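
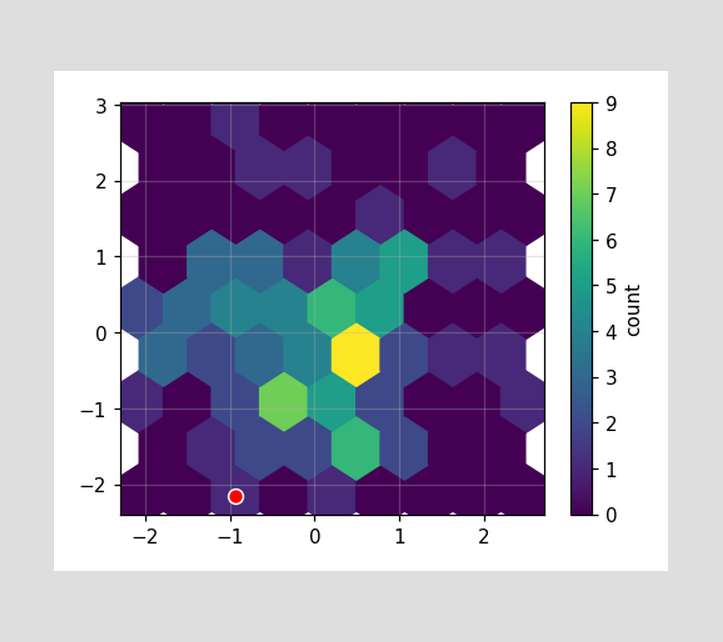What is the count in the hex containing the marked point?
The marked hex reads 1 on the colorbar.

1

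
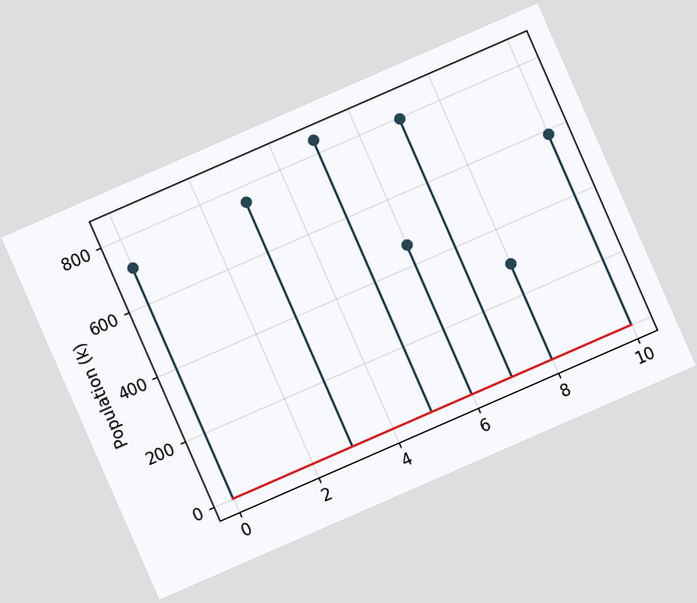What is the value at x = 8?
The chart is tilted about 24° counter-clockwise. The stem at x=8 reaches 294k.

294k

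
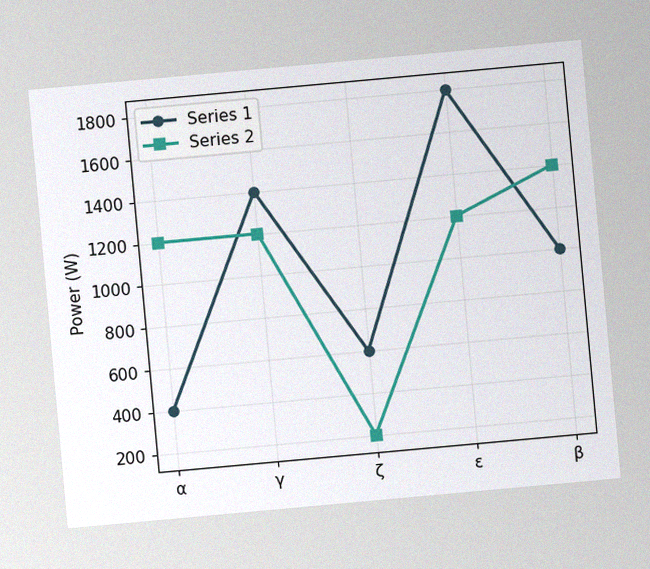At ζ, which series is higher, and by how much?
Series 1, by 400W

The chart is tilted about 5° counter-clockwise, with some photo noise. At ζ, Series 1 sits above the other line by 400W.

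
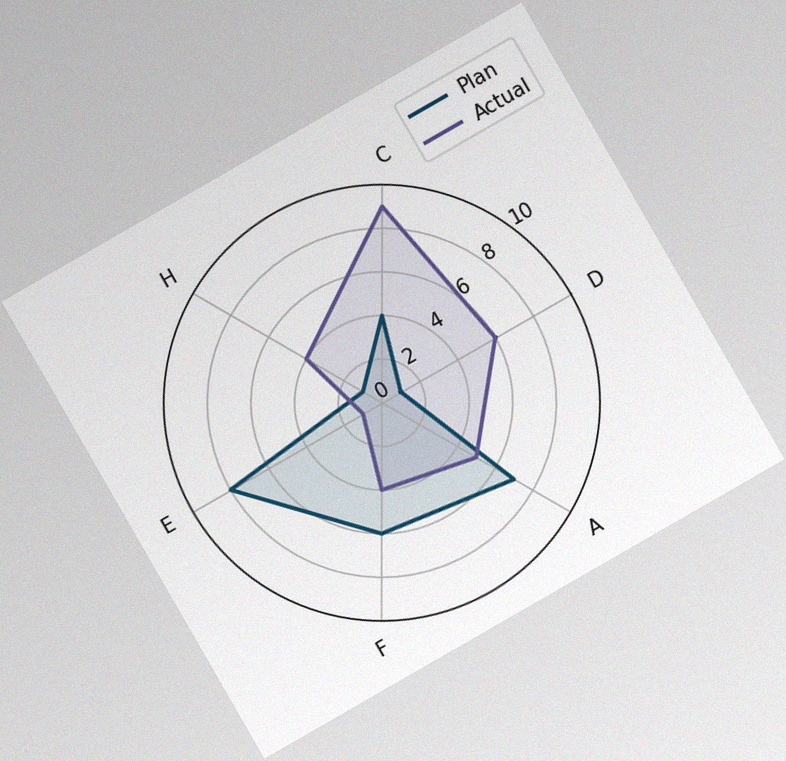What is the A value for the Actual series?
The chart is tilted about 30° counter-clockwise, with some photo noise. On the A axis, Actual reaches 5.

5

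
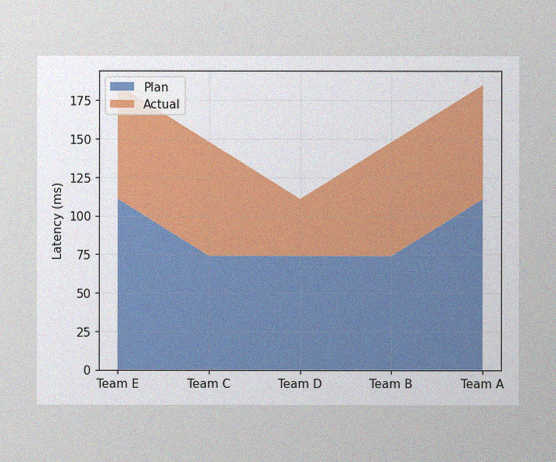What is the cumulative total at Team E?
185ms

The image has some photo noise and uneven lighting. The stacked total at Team E reaches 185ms.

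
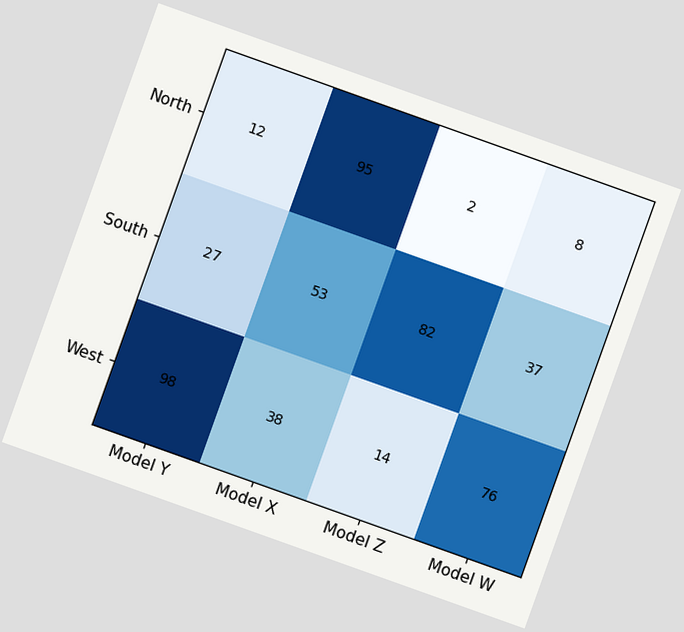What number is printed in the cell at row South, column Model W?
The chart is tilted about 20° clockwise. The (South, Model W) cell reads 37.

37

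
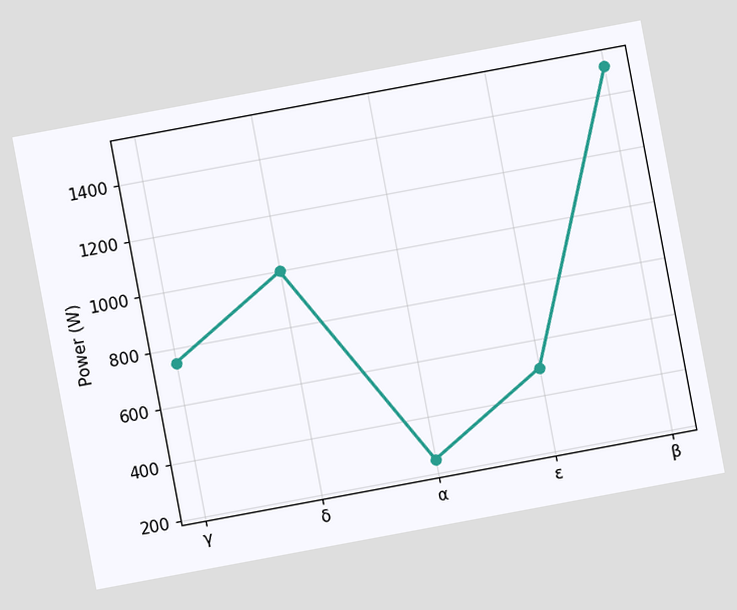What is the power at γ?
750W

The chart is tilted about 11° counter-clockwise. At γ, the line is at 750W.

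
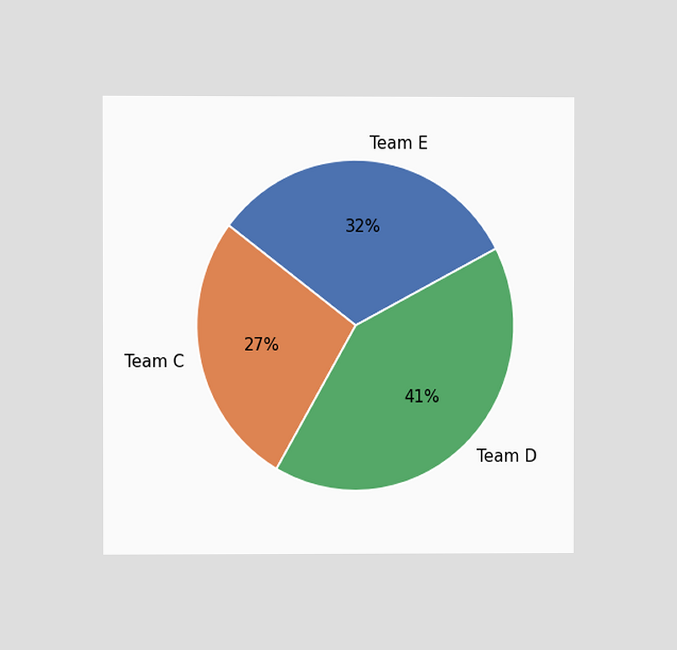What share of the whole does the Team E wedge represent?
The chart is viewed at a slight angle. The Team E slice takes up 32% of the pie.

32%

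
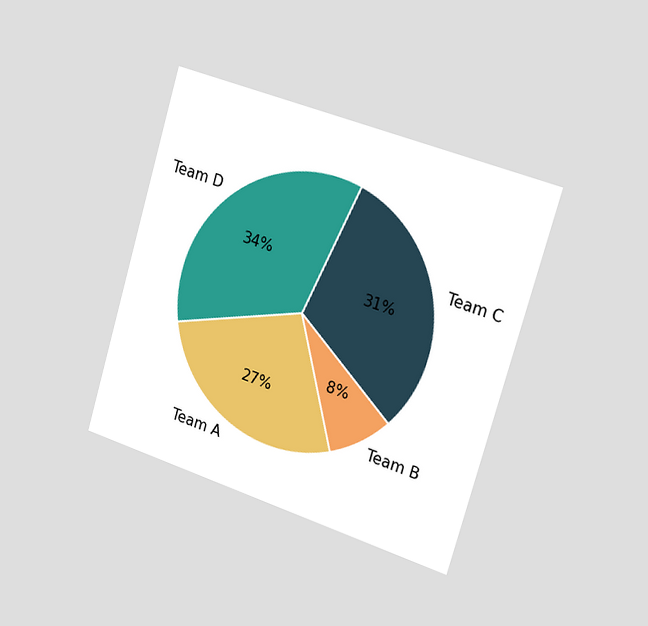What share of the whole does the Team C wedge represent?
The chart is tilted about 17° clockwise and viewed slightly from the right. The Team C slice takes up 31% of the pie.

31%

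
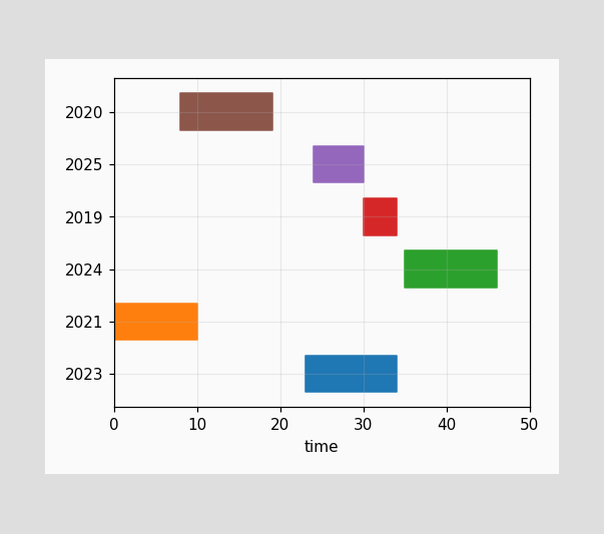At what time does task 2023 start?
23

The 2023 bar begins at t=23.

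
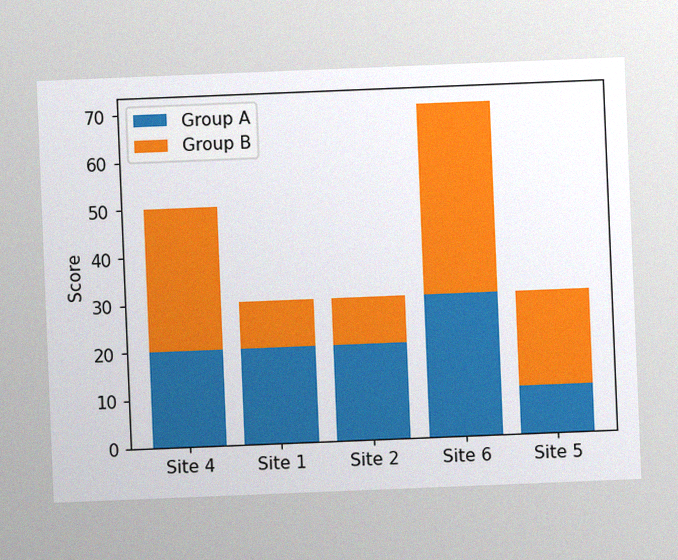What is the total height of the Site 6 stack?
The chart is tilted about 2° counter-clockwise, with some photo noise. The Site 6 stack's top reaches 70 on the y-axis.

70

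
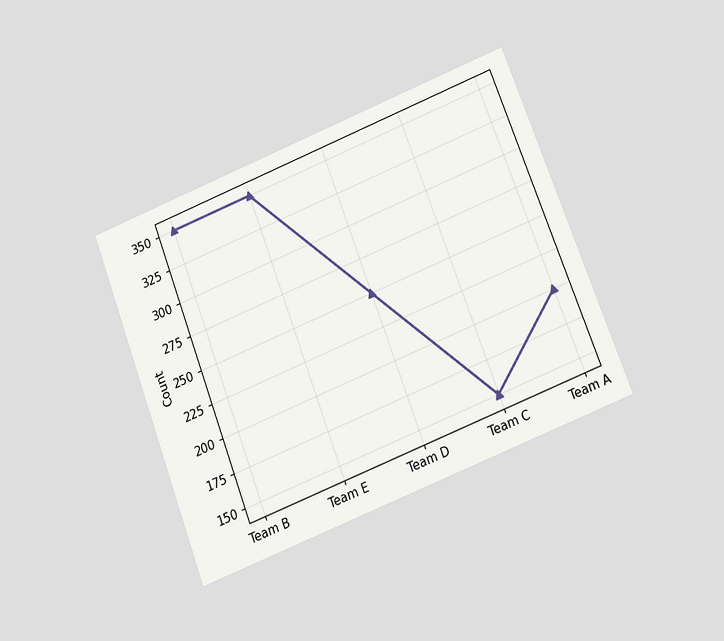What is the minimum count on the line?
The chart is tilted about 21° counter-clockwise and viewed slightly from below. The lowest point is at Team C, and reading across to the y-axis gives 150.

150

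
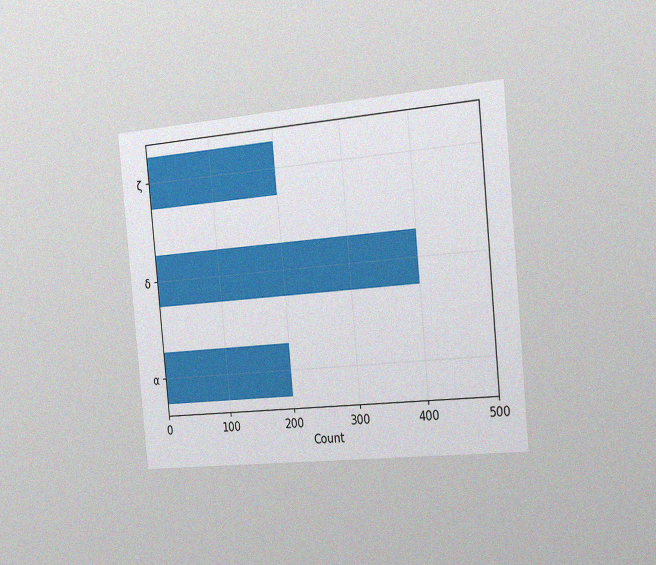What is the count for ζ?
200

The chart is tilted about 5° counter-clockwise and viewed slightly from the right, with some photo noise. Reading along the chart's x-axis, the ζ bar reaches 200.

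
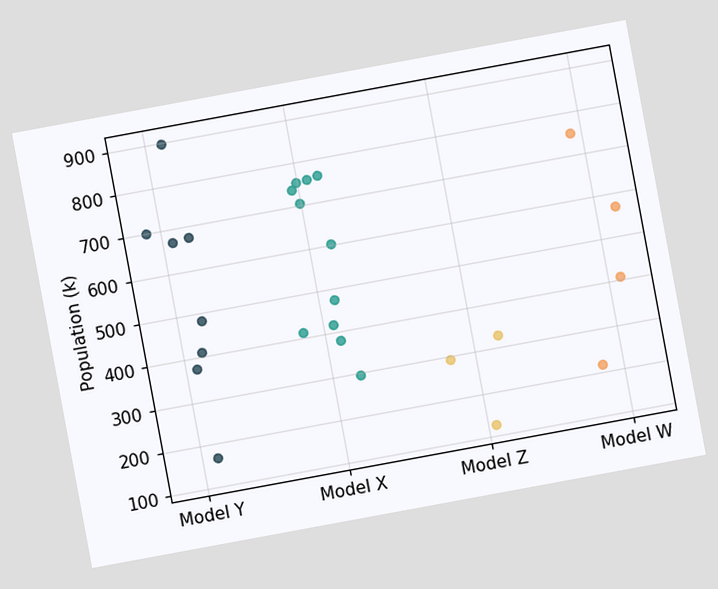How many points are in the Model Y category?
The chart is tilted about 10° counter-clockwise. Counting the markers in the Model Y column gives 8.

8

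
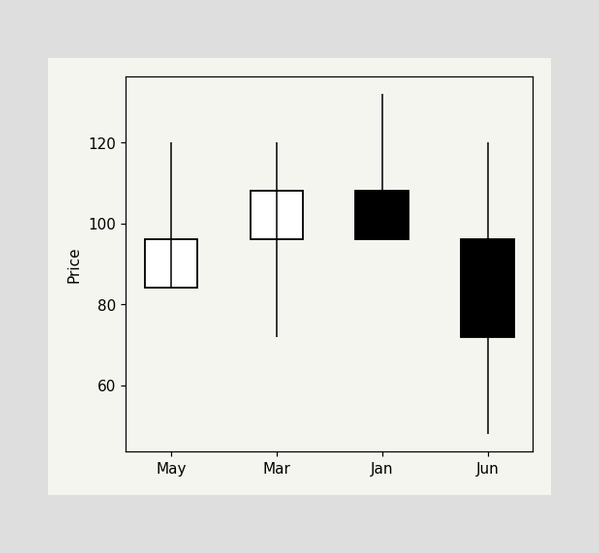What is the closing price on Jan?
96

The Jan candle closes at 96.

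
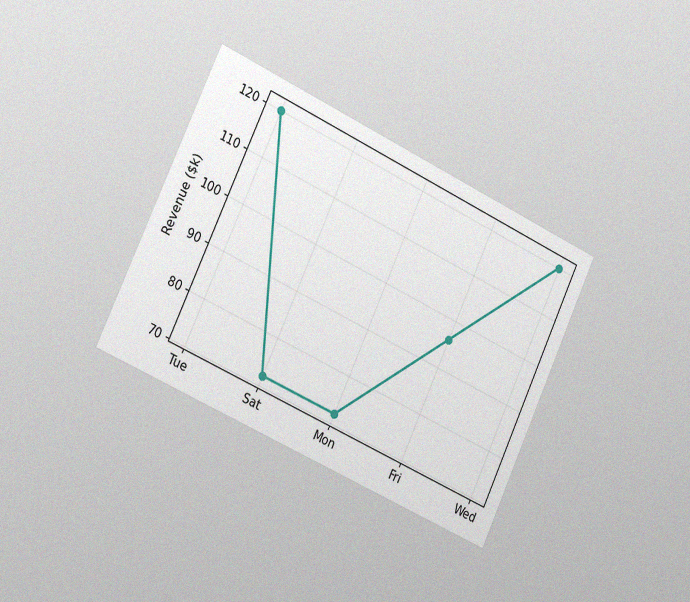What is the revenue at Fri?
The chart is tilted about 25° clockwise and viewed slightly from the left, with some photo noise. At Fri, the line is at $96k.

$96k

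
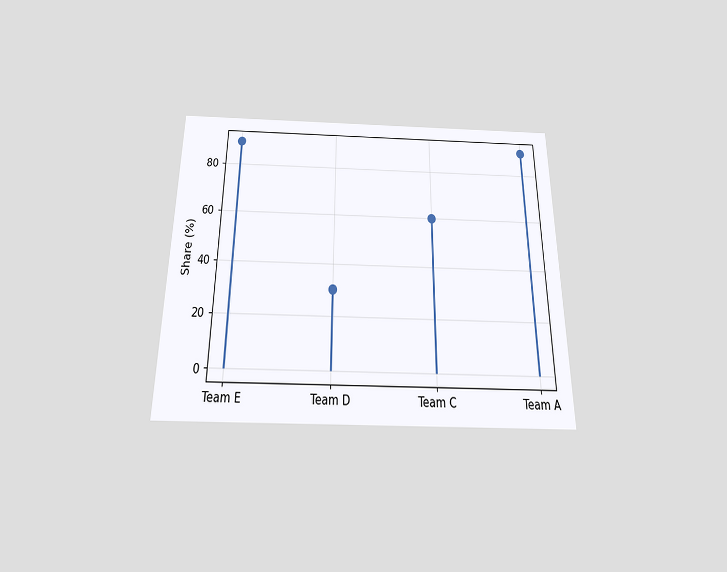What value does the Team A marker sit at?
The chart is viewed slightly from below. The Team A marker sits at 90%.

90%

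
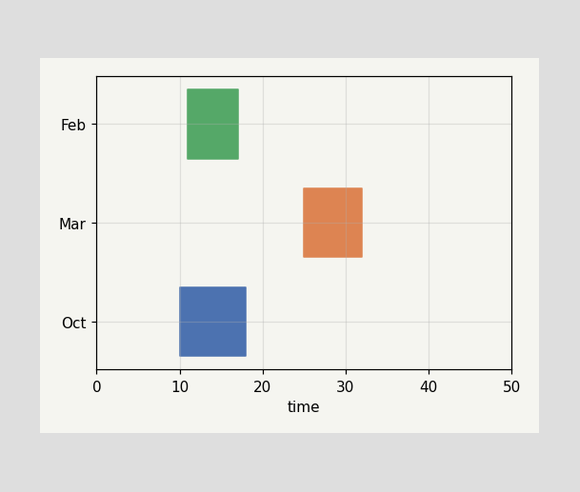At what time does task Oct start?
The Oct bar begins at t=10.

10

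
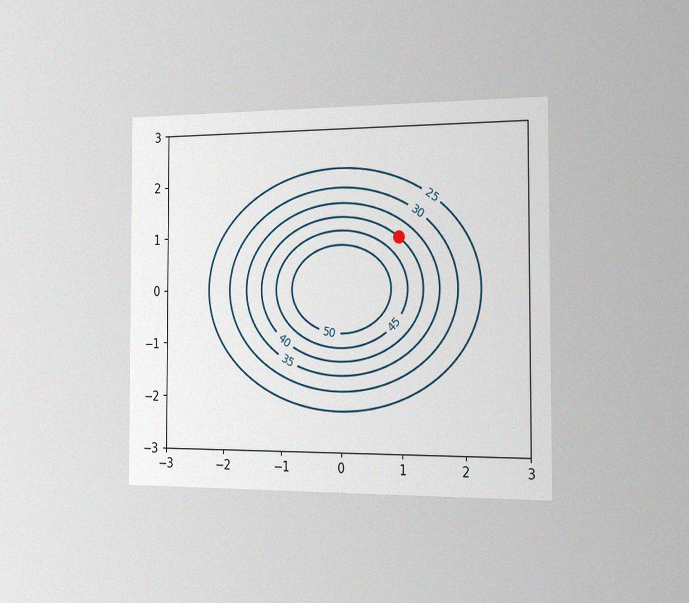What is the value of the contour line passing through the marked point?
40

The chart is viewed slightly from the right, with some photo noise. The marked point sits on the contour labelled 40.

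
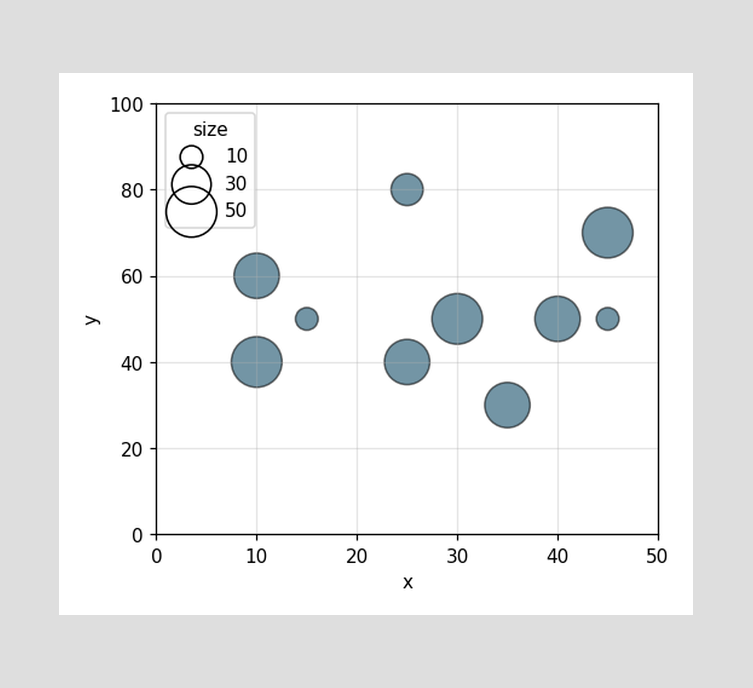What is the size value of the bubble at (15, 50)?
10

Matching the bubble at (15, 50) against the size legend gives 10.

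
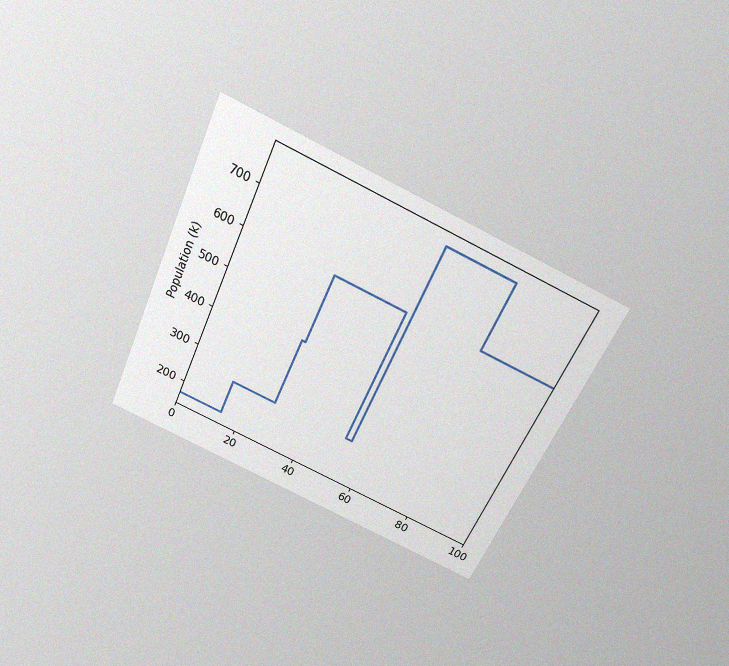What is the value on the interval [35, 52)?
The chart is tilted about 25° clockwise and viewed slightly from above, with some photo noise. On [35, 52) the step sits at 595k.

595k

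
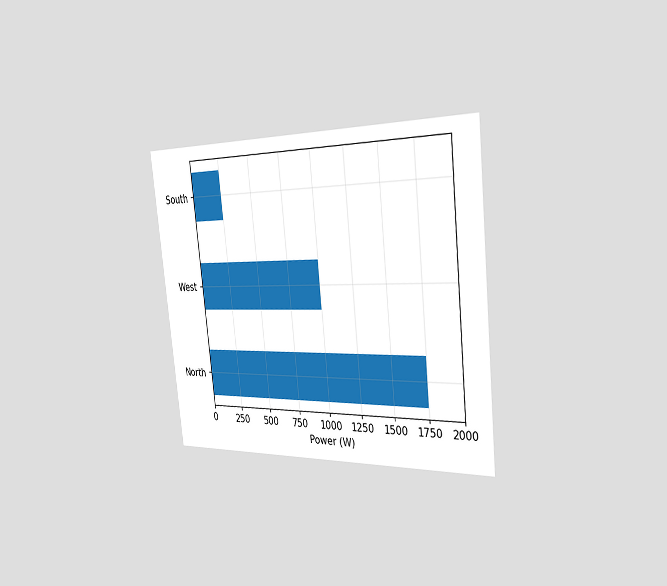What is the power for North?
1750W

The chart is tilted about 6° counter-clockwise and viewed slightly from the right. Reading along the chart's x-axis, the North bar reaches 1750W.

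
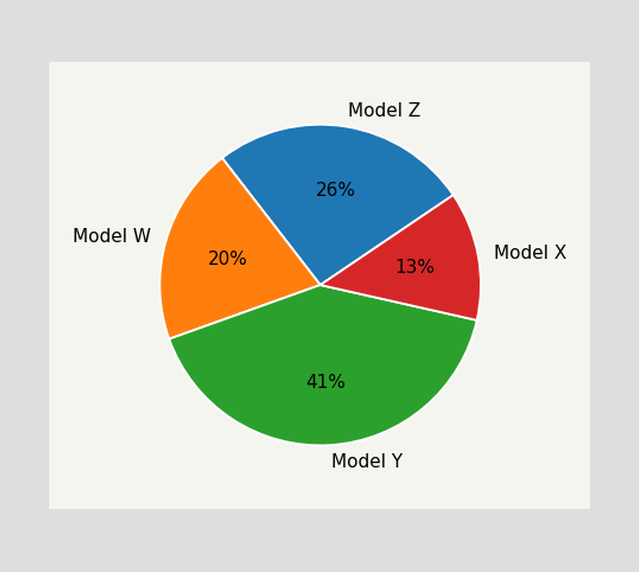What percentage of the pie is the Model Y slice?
The Model Y slice takes up 41% of the pie.

41%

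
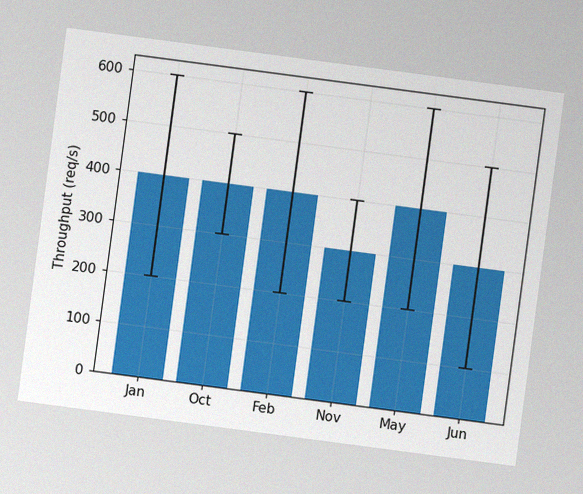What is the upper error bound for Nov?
400req/s

The chart is tilted about 8° clockwise, with some photo noise. The Nov bar's upper whisker reaches 400req/s.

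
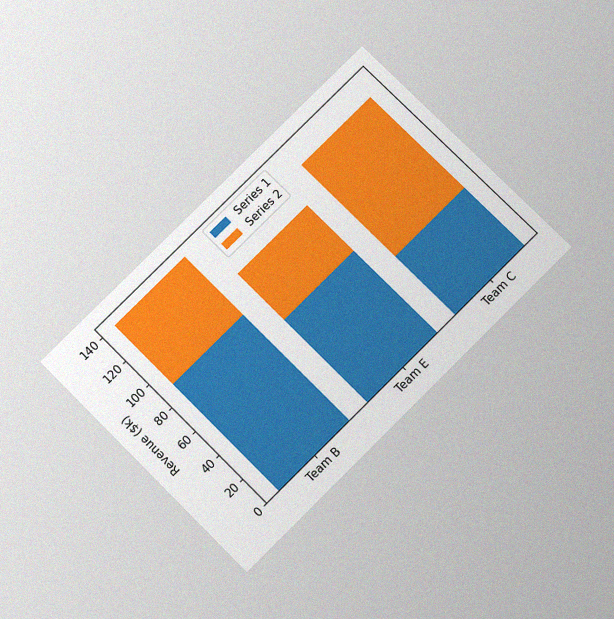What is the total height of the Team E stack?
The chart is tilted about 45° counter-clockwise and viewed slightly from below, with some photo noise. The Team E stack's top reaches $110k on the y-axis.

$110k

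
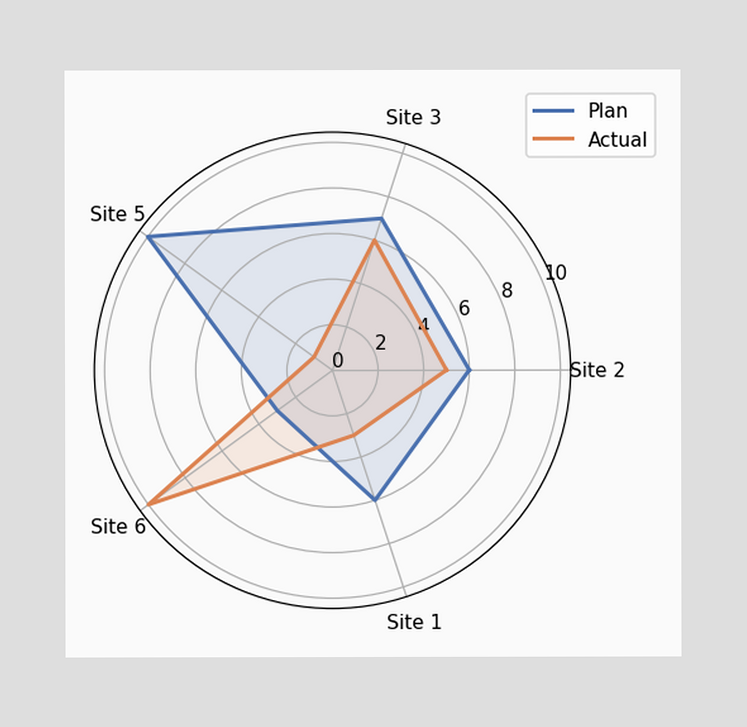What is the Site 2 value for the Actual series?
On the Site 2 axis, Actual reaches 5.

5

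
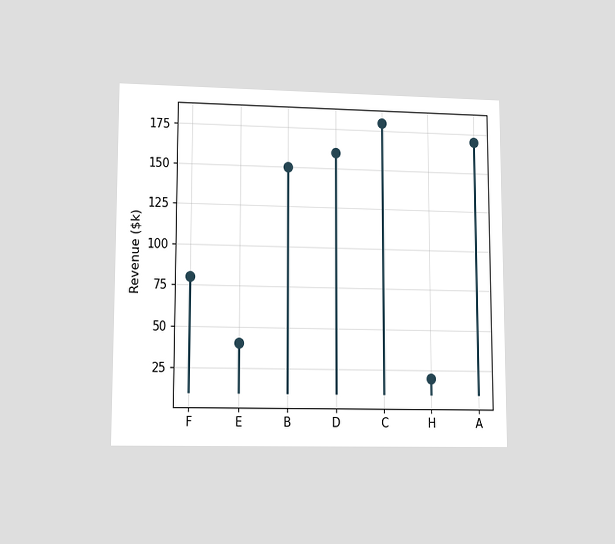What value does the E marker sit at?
The chart is viewed at a slight angle. The E marker sits at $40k.

$40k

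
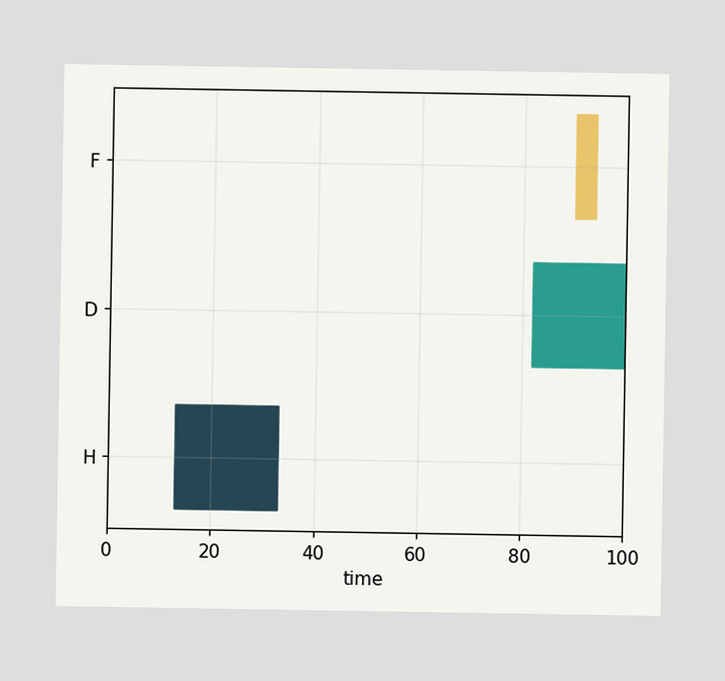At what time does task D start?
The D bar begins at t=82.

82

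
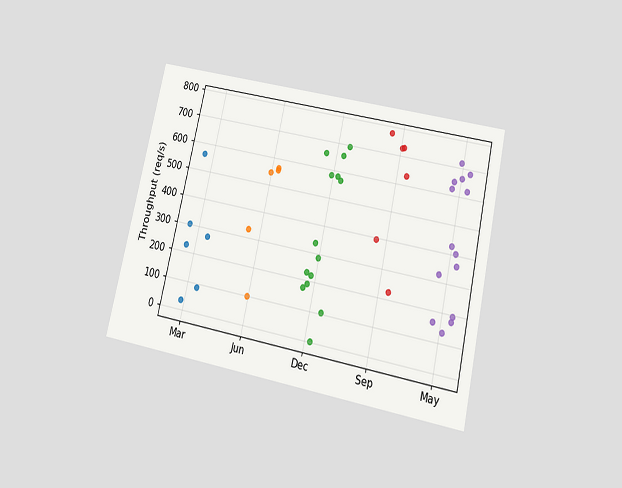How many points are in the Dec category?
14

The chart is tilted about 13° clockwise and viewed slightly from below. Counting the markers in the Dec column gives 14.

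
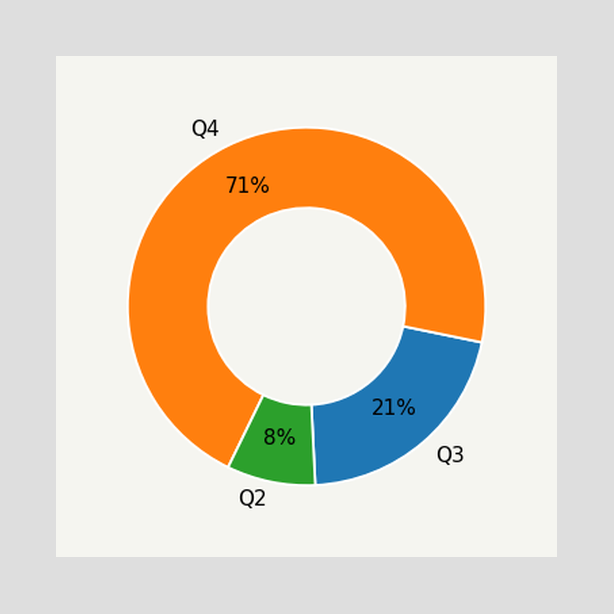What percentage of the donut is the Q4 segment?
The Q4 segment takes up 71% of the ring.

71%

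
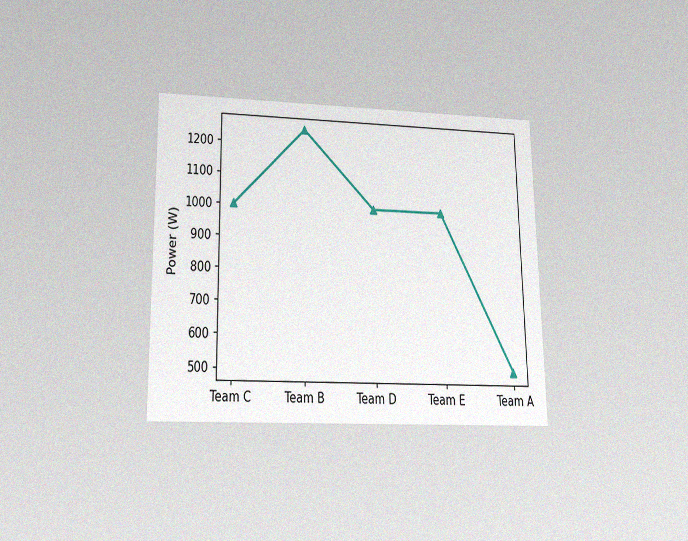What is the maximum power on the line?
1250W

The chart is viewed slightly from below, with some photo noise. The highest point is at Team B, and reading across to the y-axis gives 1250W.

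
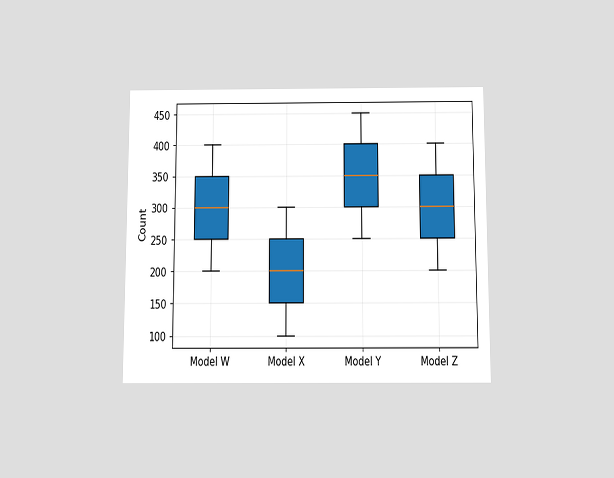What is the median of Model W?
The chart is viewed slightly from below. The median line in the Model W box sits at 300.

300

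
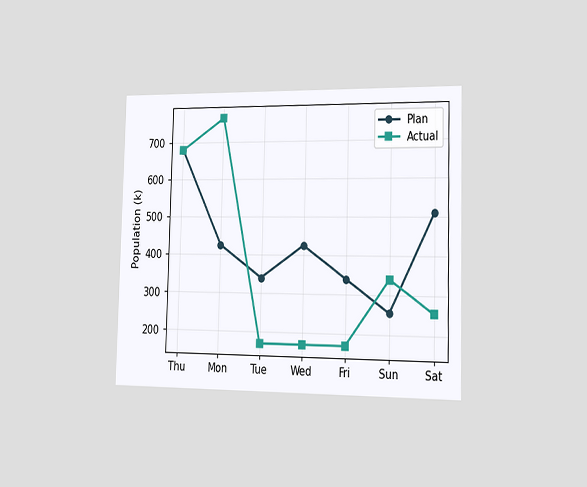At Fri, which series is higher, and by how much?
Plan, by 170k

The chart is viewed slightly from the right. At Fri, Plan sits above the other line by 170k.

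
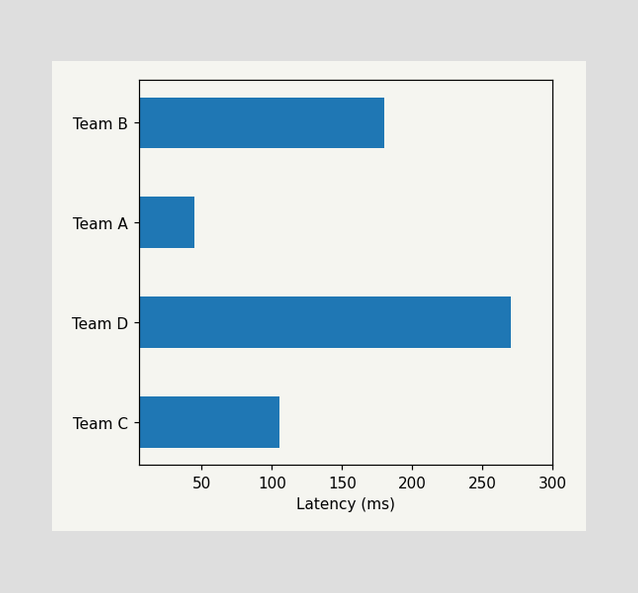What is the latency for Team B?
180ms

Reading along the chart's x-axis, the Team B bar reaches 180ms.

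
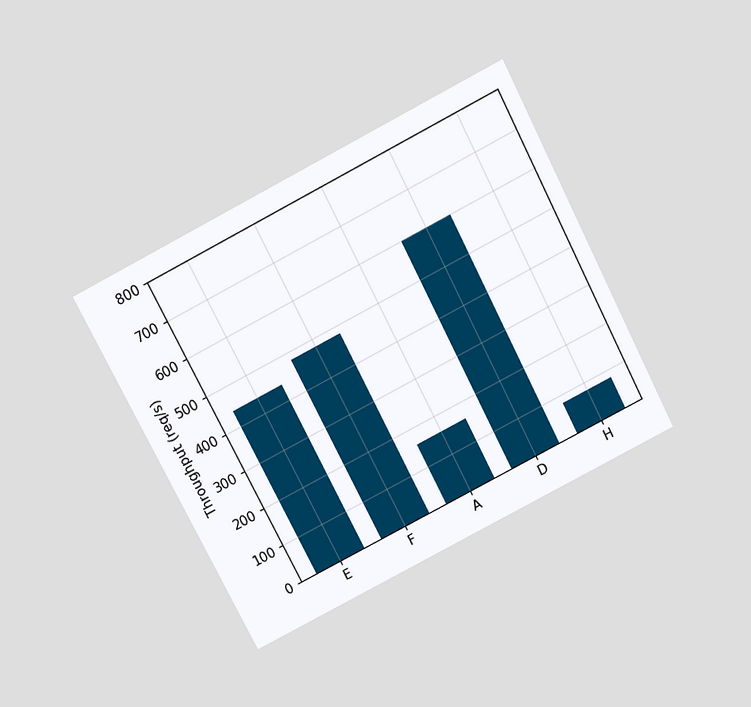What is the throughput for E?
440req/s

The chart is tilted about 27° counter-clockwise and viewed slightly from above. Reading along the chart's y-axis, the E bar reaches 440req/s.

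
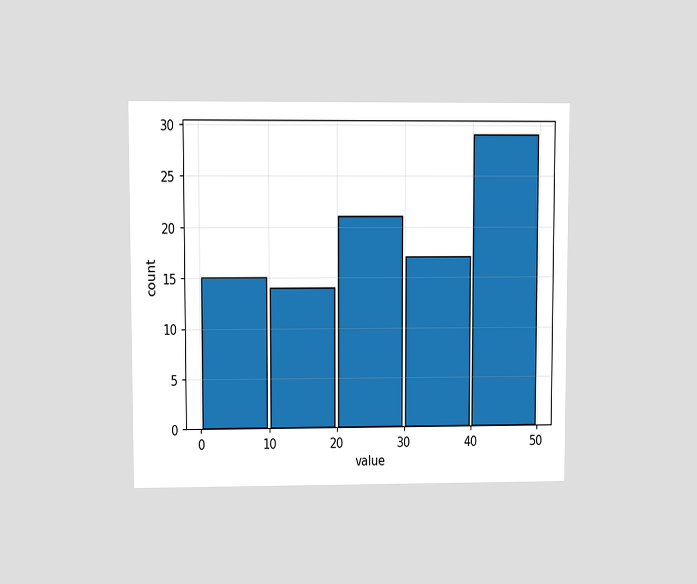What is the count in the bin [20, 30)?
21

The chart is viewed at a slight angle. The [20, 30) bin has height 21.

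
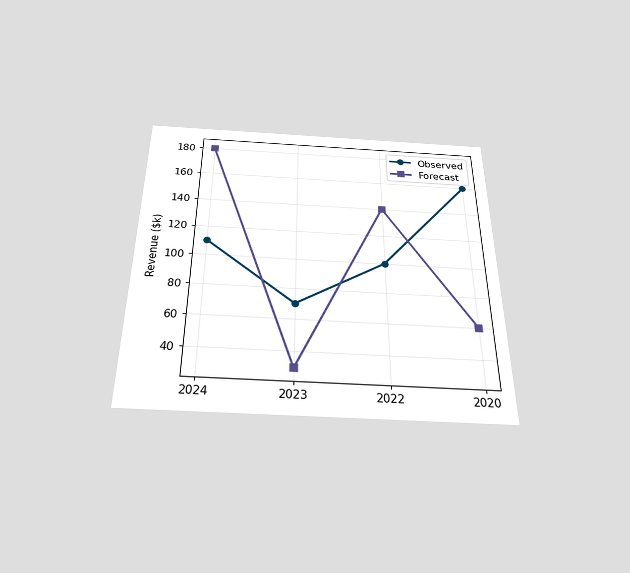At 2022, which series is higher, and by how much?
Forecast, by $40k

The chart is viewed slightly from below. At 2022, Forecast sits above the other line by $40k.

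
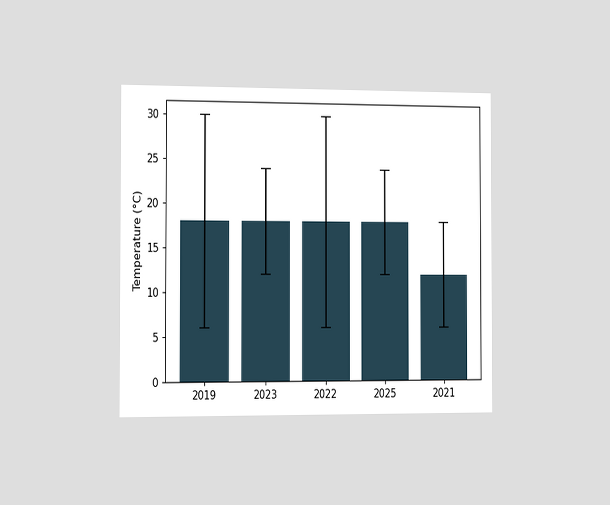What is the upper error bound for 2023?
24°C

The chart is viewed slightly from the left. The 2023 bar's upper whisker reaches 24°C.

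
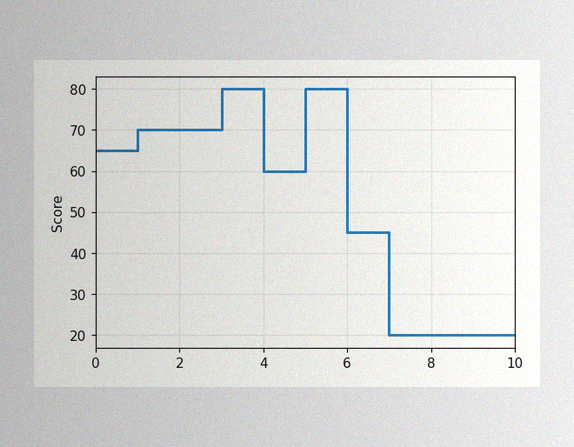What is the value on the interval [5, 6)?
The image has some photo noise and uneven lighting. On [5, 6) the step sits at 80.

80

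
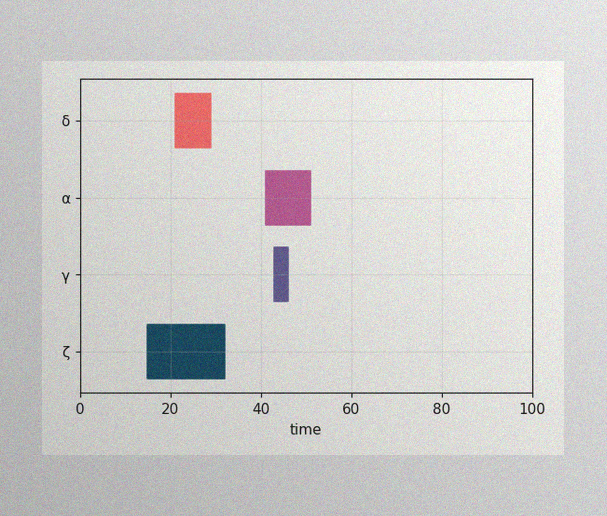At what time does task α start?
41

The image has some photo noise and uneven lighting. The α bar begins at t=41.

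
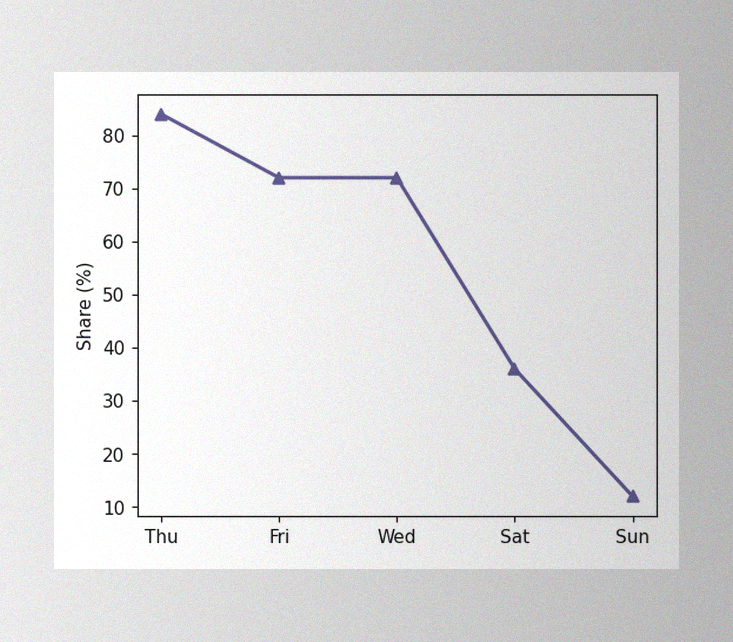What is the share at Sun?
12%

The image has some photo noise and uneven lighting. At Sun, the line is at 12%.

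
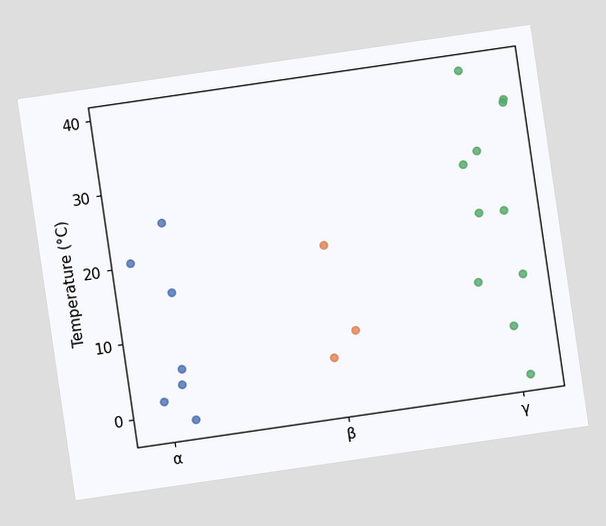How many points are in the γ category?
11

The chart is tilted about 8° counter-clockwise. Counting the markers in the γ column gives 11.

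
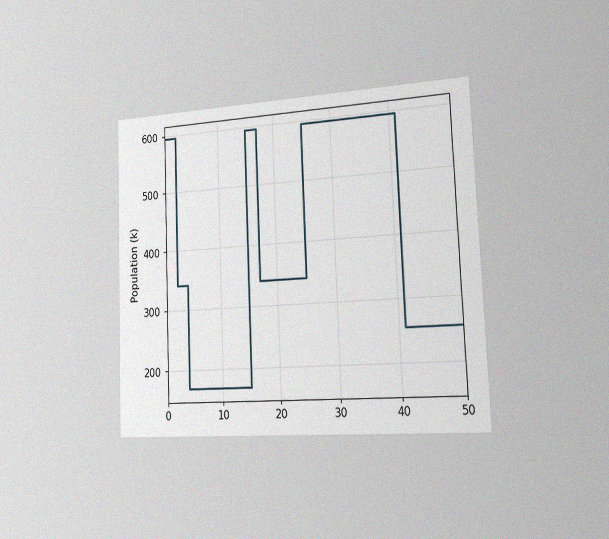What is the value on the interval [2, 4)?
340k

The chart is tilted about 2° counter-clockwise and viewed slightly from the right, with some photo noise. On [2, 4) the step sits at 340k.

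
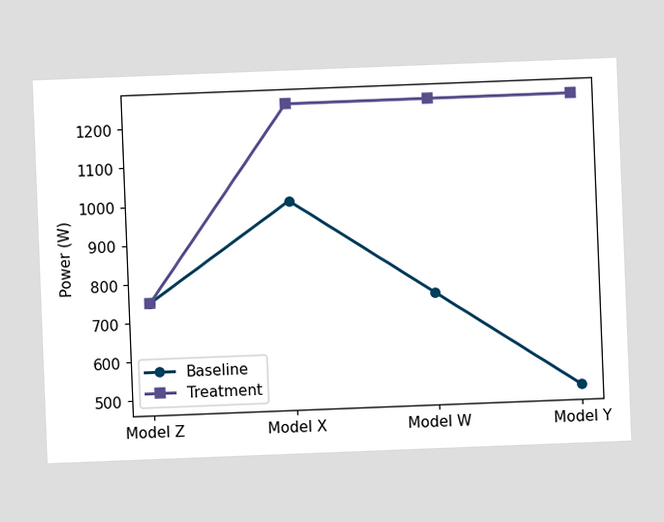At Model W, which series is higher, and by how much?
The chart is tilted about 2° counter-clockwise. At Model W, Treatment sits above the other line by 500W.

Treatment, by 500W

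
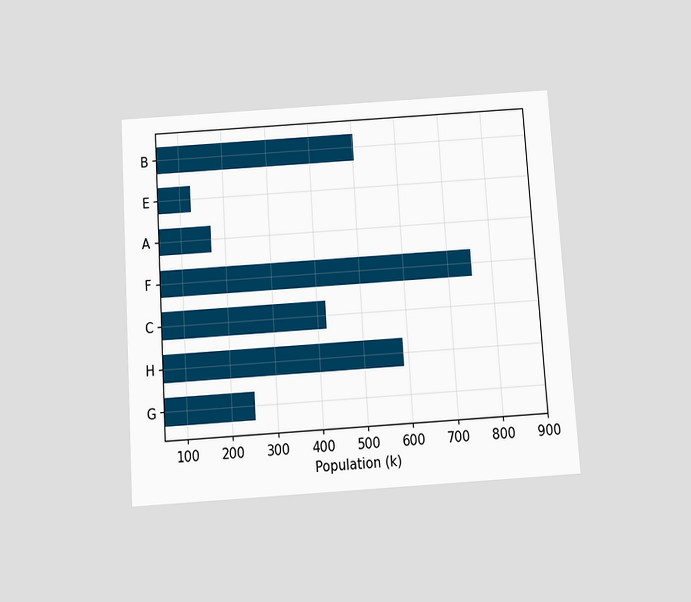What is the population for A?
The chart is tilted about 4° counter-clockwise and viewed slightly from below. Reading along the chart's x-axis, the A bar reaches 168k.

168k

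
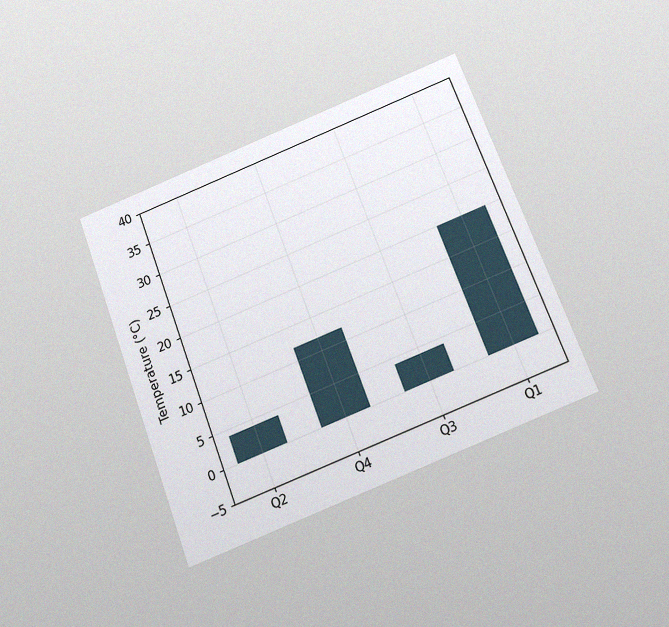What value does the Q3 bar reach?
4°C

The chart is tilted about 20° counter-clockwise and viewed slightly from below, with some photo noise. Reading along the chart's y-axis, the Q3 bar reaches 4°C.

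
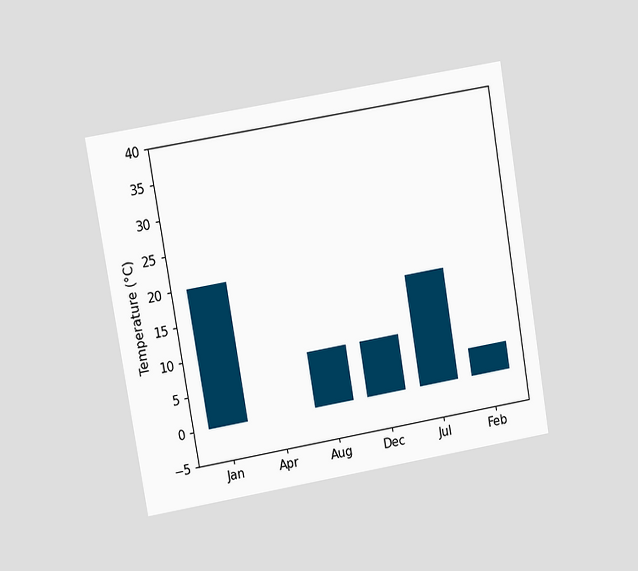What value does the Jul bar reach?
16°C

The chart is tilted about 9° counter-clockwise and viewed at a slight angle. Reading along the chart's y-axis, the Jul bar reaches 16°C.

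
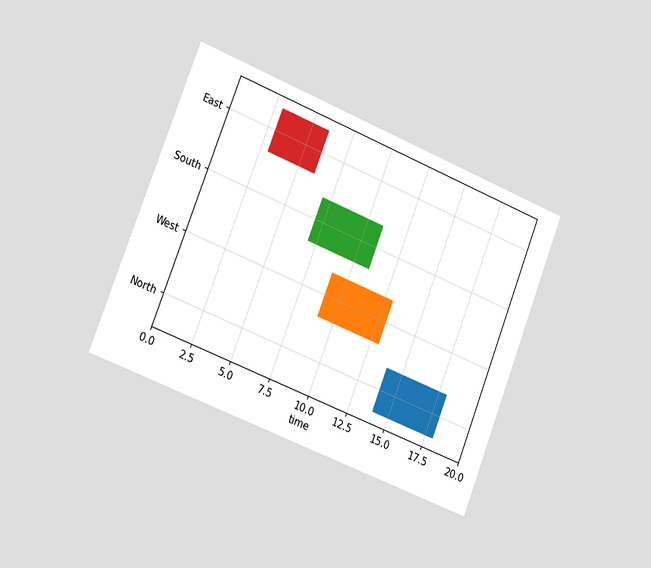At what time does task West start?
9

The chart is tilted about 22° clockwise and viewed slightly from the left. The West bar begins at t=9.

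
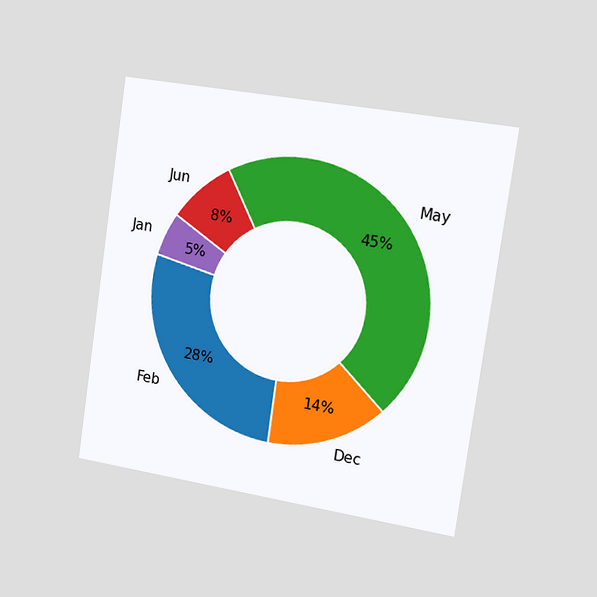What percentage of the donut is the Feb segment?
28%

The chart is tilted about 8° clockwise and viewed slightly from the right. The Feb segment takes up 28% of the ring.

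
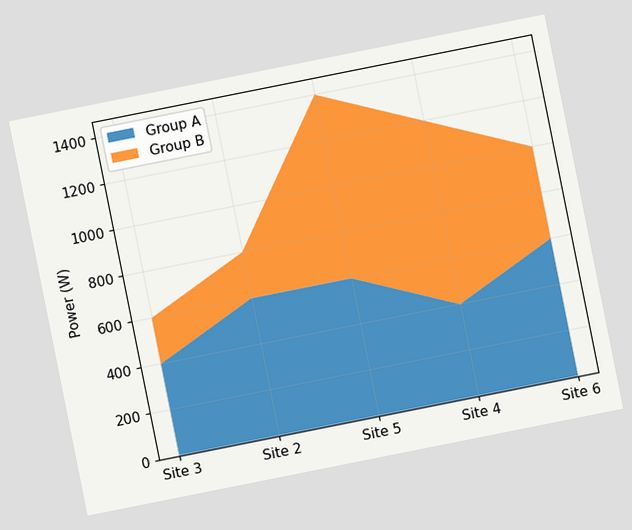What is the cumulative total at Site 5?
The chart is tilted about 11° counter-clockwise. The stacked total at Site 5 reaches 1400W.

1400W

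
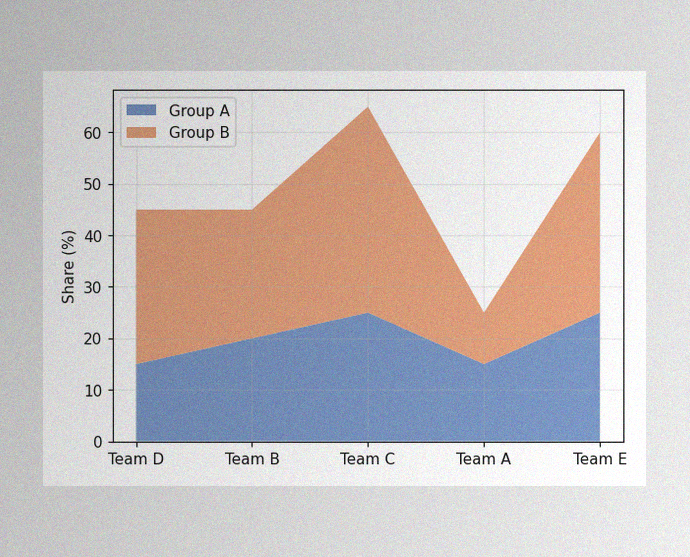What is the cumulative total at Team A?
The image has some photo noise and uneven lighting. The stacked total at Team A reaches 25%.

25%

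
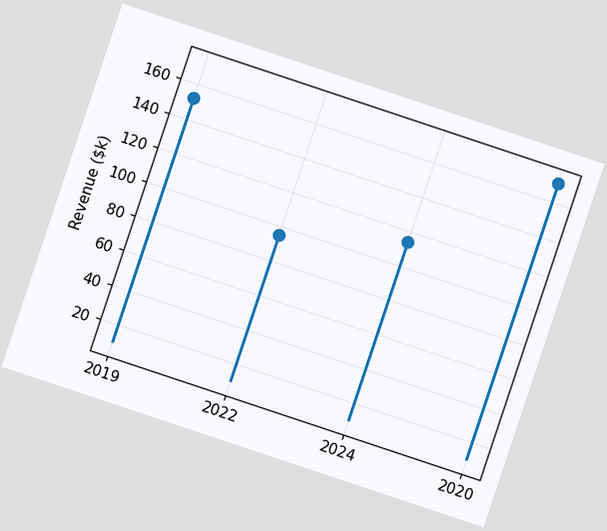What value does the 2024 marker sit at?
The chart is tilted about 18° clockwise. The 2024 marker sits at $114k.

$114k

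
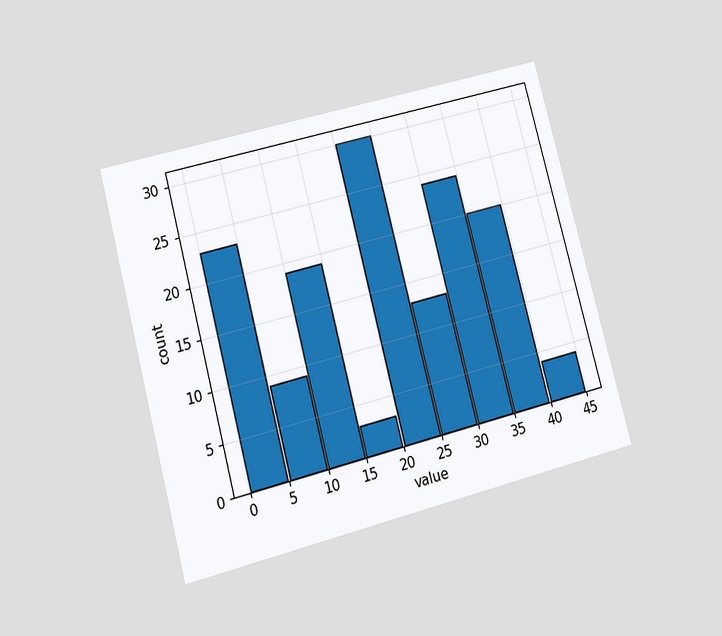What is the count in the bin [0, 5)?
23

The chart is tilted about 15° counter-clockwise and viewed at a slight angle. The [0, 5) bin has height 23.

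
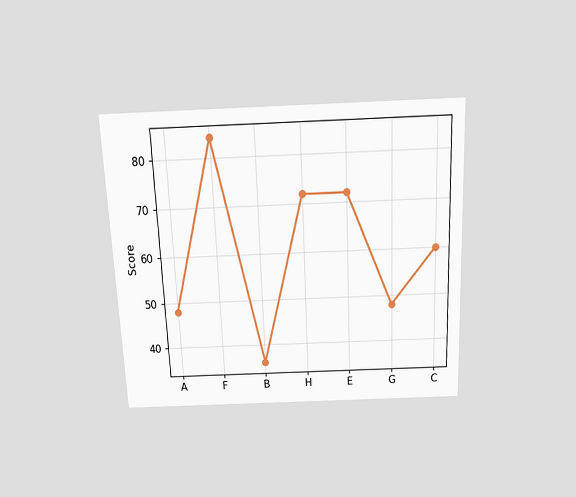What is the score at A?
48

The chart is tilted about 2° counter-clockwise and viewed slightly from above. At A, the line is at 48.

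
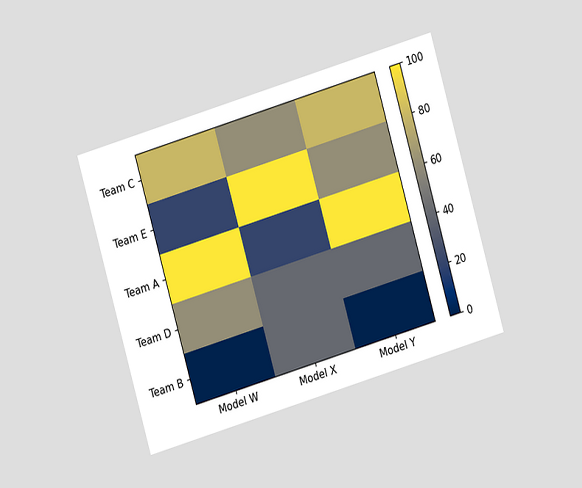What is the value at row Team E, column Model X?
The chart is tilted about 16° counter-clockwise and viewed at a slight angle. Matching cell (Team E, Model X) against the colorbar gives 100.

100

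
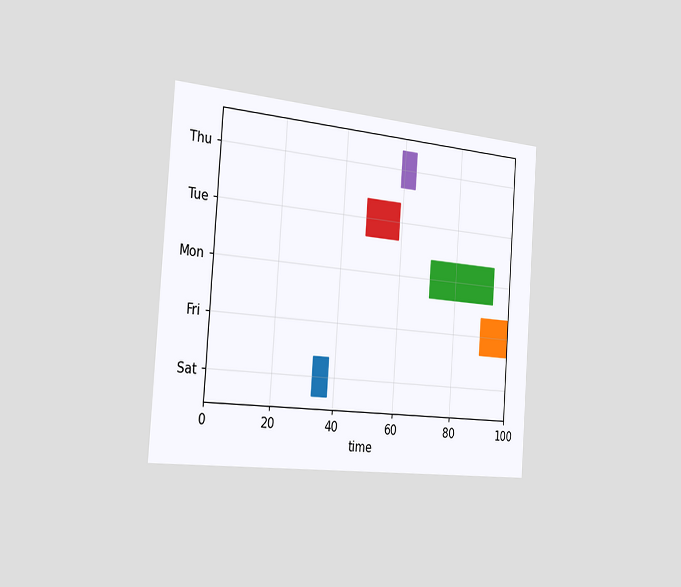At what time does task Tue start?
48

The chart is tilted about 4° clockwise and viewed slightly from the left. The Tue bar begins at t=48.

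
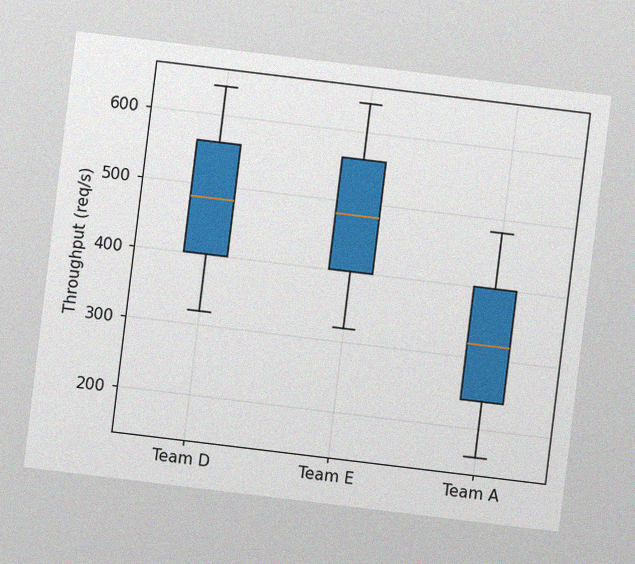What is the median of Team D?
The chart is tilted about 7° clockwise, with some photo noise. The median line in the Team D box sits at 480req/s.

480req/s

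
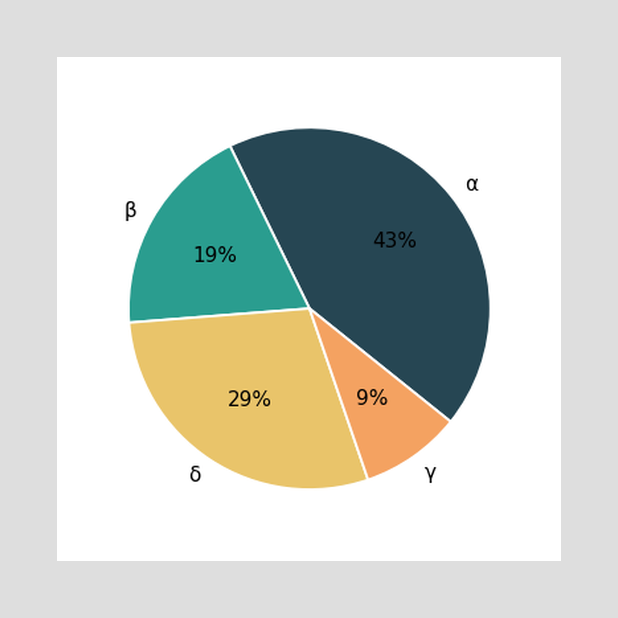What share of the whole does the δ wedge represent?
29%

The δ slice takes up 29% of the pie.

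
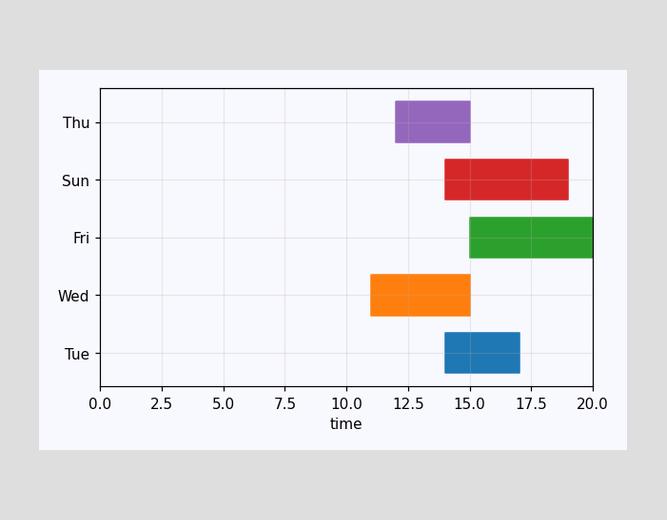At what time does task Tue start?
14

The Tue bar begins at t=14.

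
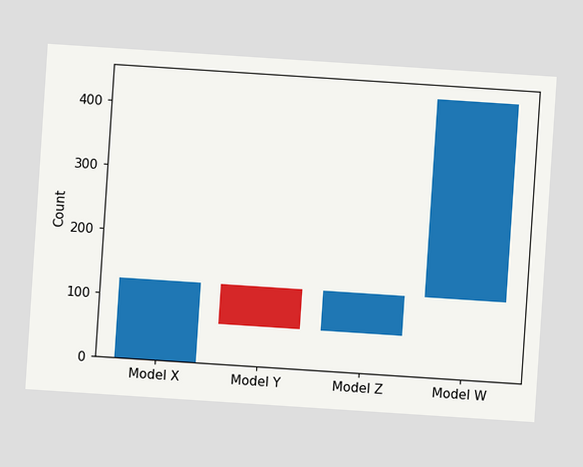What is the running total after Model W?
The chart is tilted about 4° clockwise. After Model W the running total reaches 434.

434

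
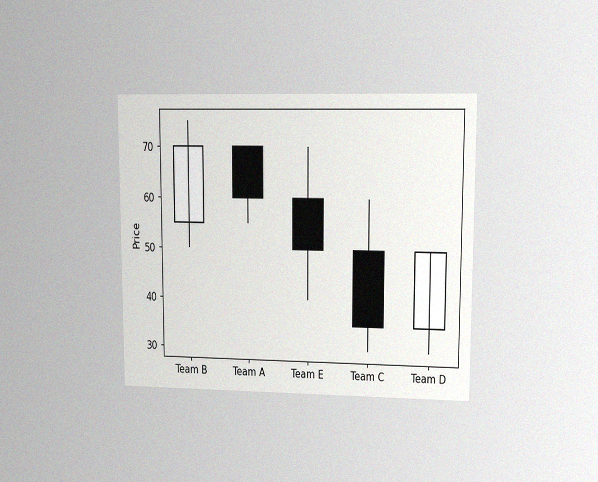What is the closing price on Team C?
The chart is viewed at a slight angle, with some photo noise. The Team C candle closes at 35.

35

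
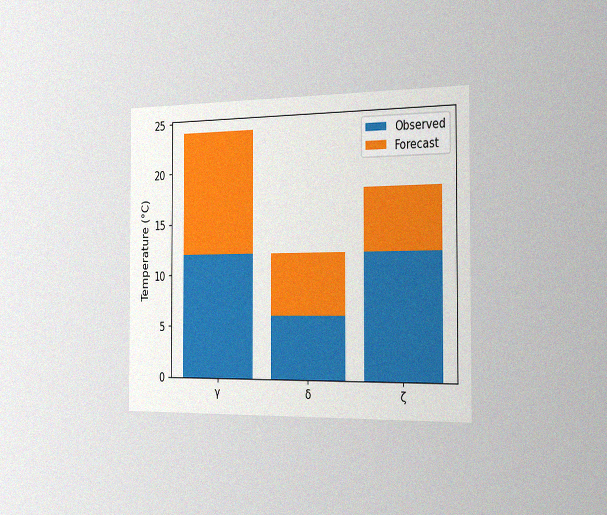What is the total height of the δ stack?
The chart is viewed slightly from the right, with some photo noise. The δ stack's top reaches 12°C on the y-axis.

12°C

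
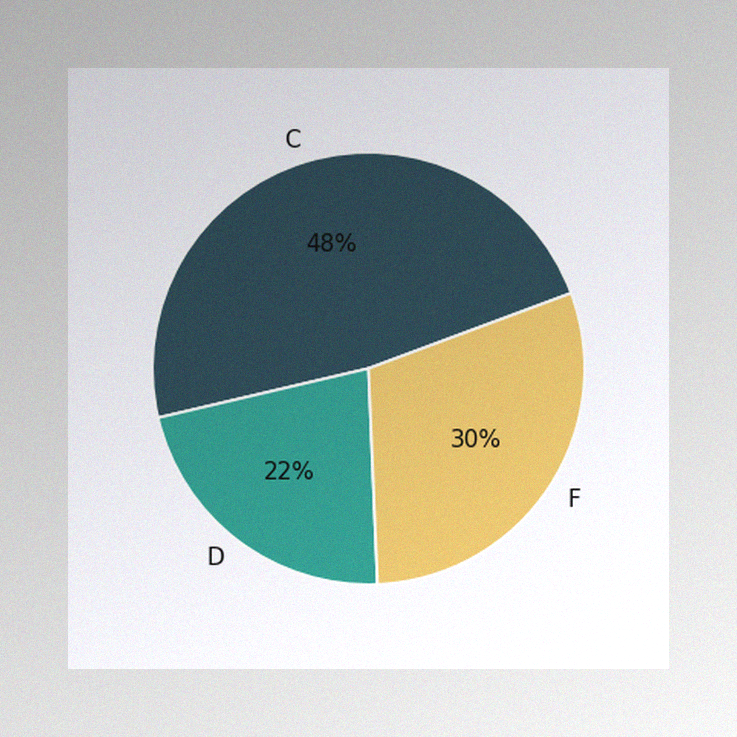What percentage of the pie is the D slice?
22%

The image has some photo noise and uneven lighting. The D slice takes up 22% of the pie.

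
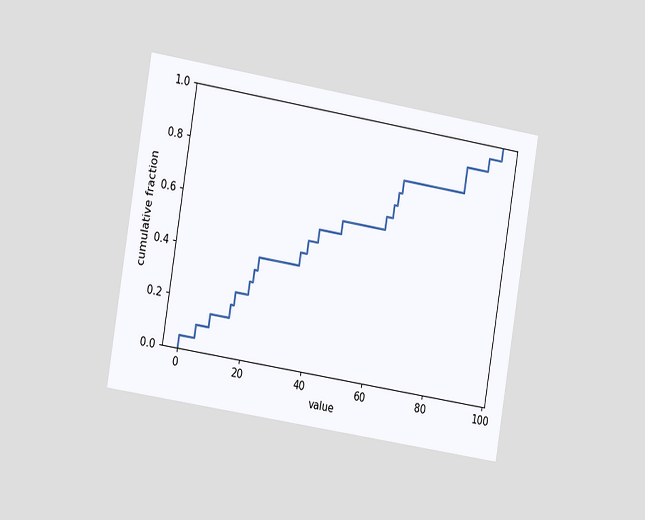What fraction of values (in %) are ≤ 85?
The chart is tilted about 9° clockwise and viewed slightly from the left. At x=85 the ECDF step is at 90%.

90%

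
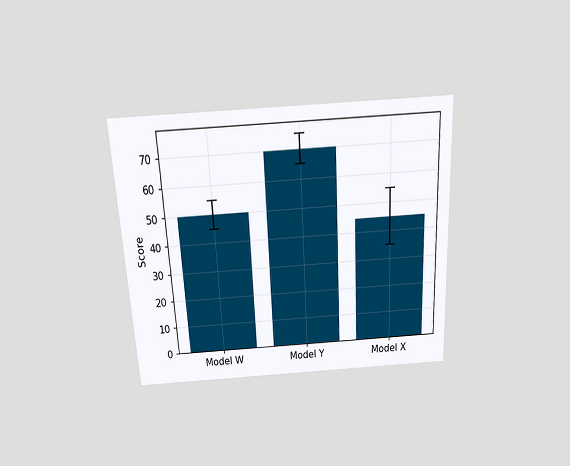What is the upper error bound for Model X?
55

The chart is tilted about 3° counter-clockwise and viewed slightly from above. The Model X bar's upper whisker reaches 55.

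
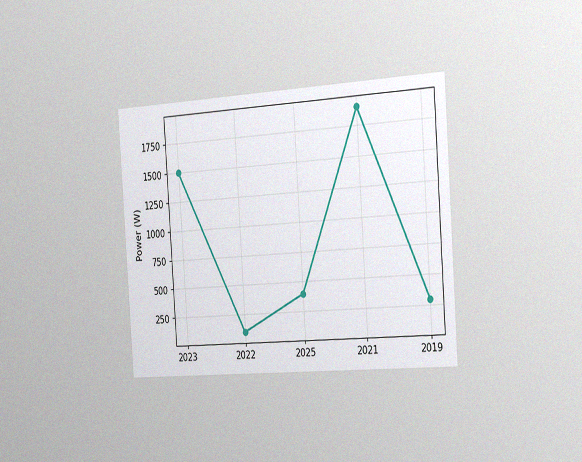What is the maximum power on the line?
1900W

The chart is tilted about 4° counter-clockwise and viewed slightly from the right, with some photo noise. The highest point is at 2021, and reading across to the y-axis gives 1900W.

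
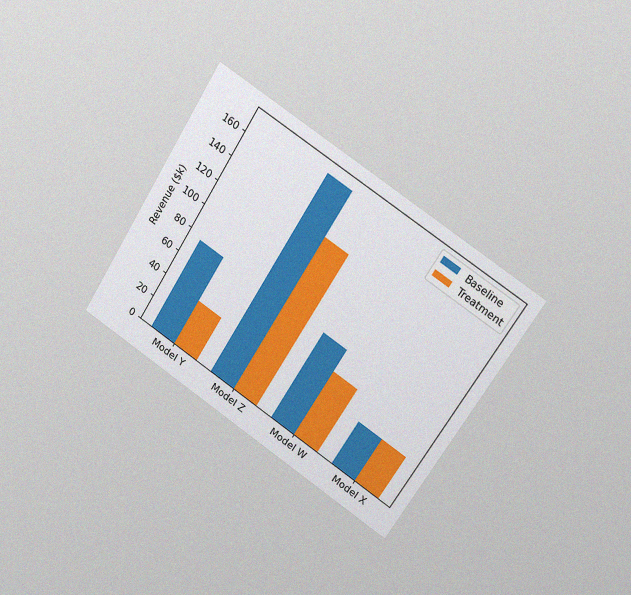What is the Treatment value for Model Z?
The chart is tilted about 32° clockwise and viewed slightly from the right, with some photo noise. The Treatment bar at Model Z reaches $133k on the y-axis.

$133k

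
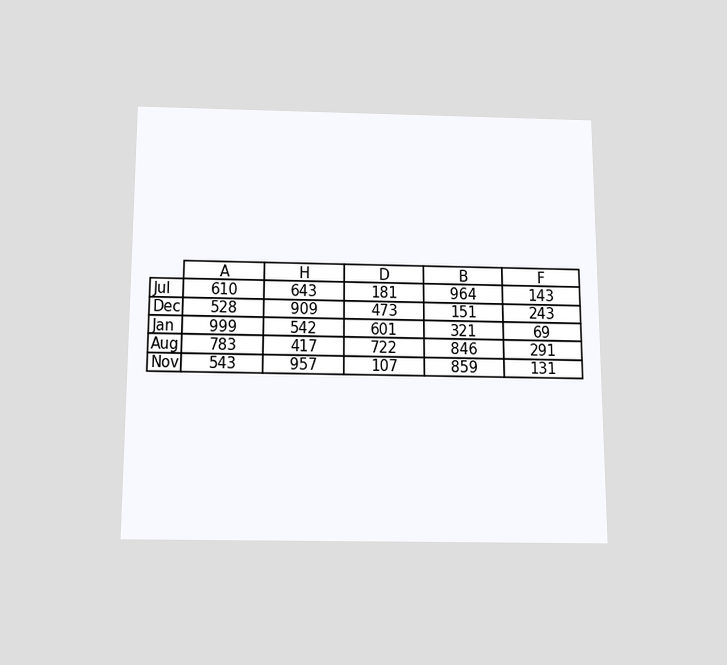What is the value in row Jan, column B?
321

The chart is viewed slightly from below. The (Jan, B) cell reads 321.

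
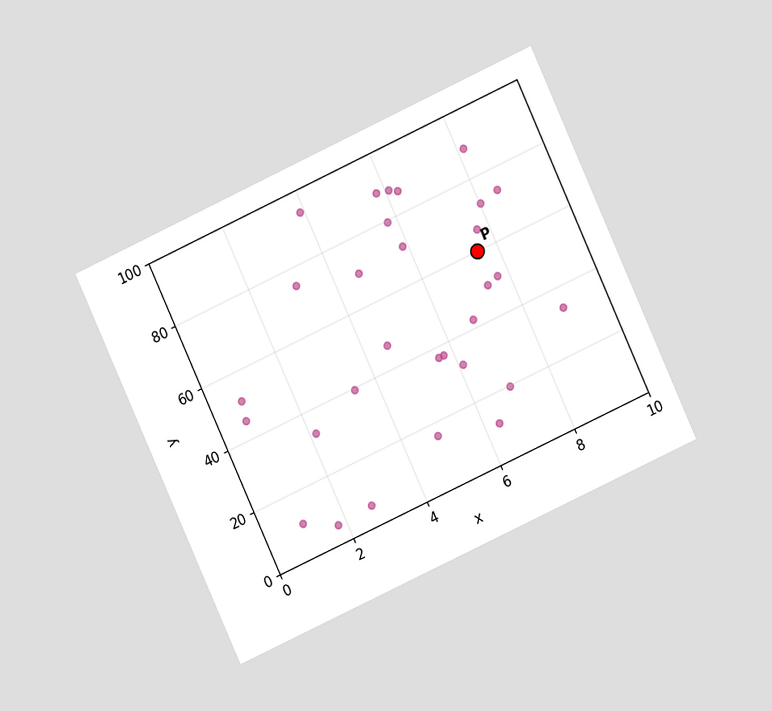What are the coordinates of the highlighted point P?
(7.5, 60)

The chart is tilted about 25° counter-clockwise and viewed at a slight angle. Following the gridlines from P to each axis, P sits at (7.5, 60).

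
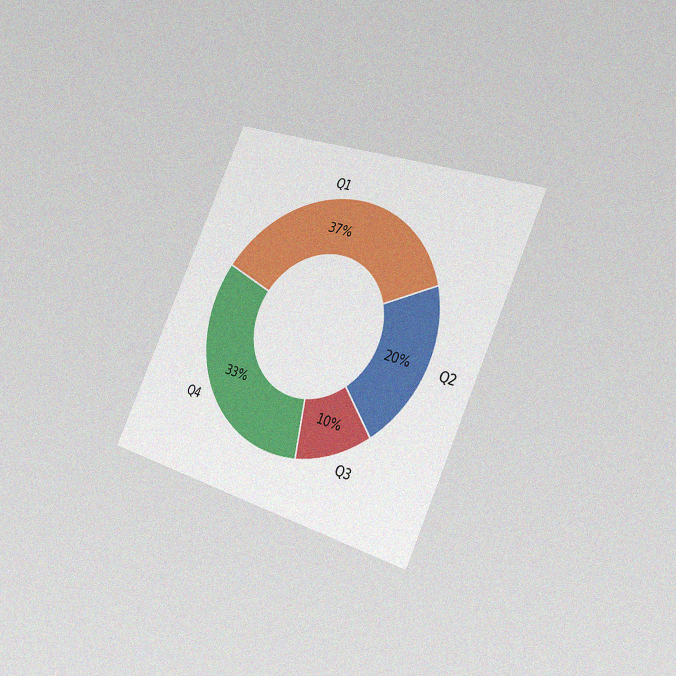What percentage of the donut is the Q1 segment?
The chart is tilted about 24° clockwise and viewed slightly from the right, with some photo noise. The Q1 segment takes up 37% of the ring.

37%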